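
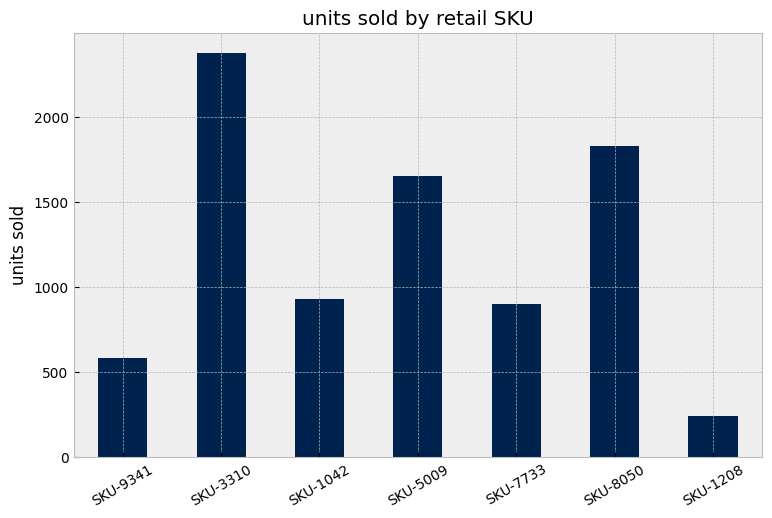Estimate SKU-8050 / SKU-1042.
≈ 1.8×

SKU-8050 ≈ 1800, SKU-1042 ≈ 1000; 1800/1000 ≈ 1.8.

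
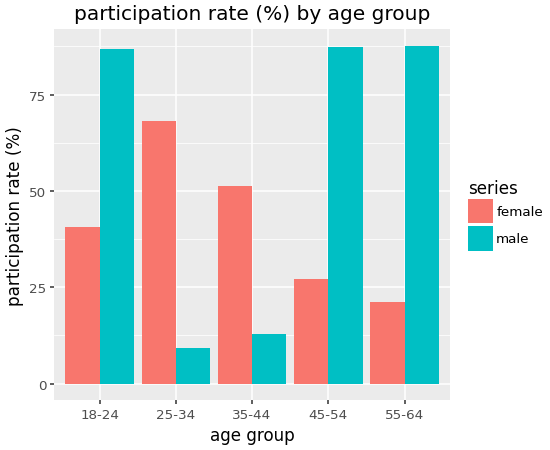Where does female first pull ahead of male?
25-34

18-24: female ≈ 40 vs male ≈ 90 (not yet); 25-34: female ≈ 70 vs male ≈ 10 (first crossover).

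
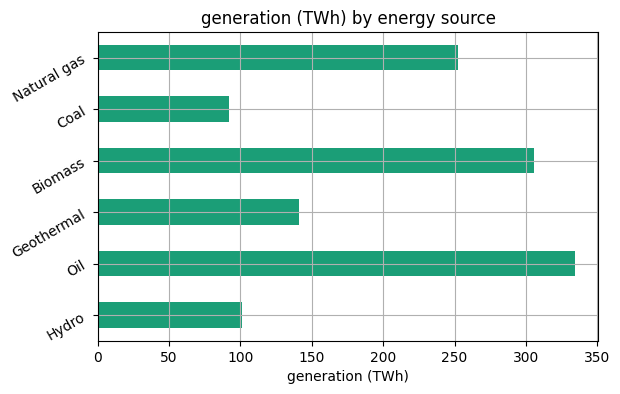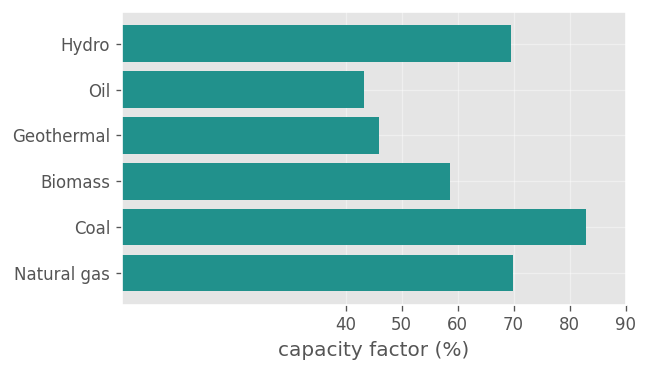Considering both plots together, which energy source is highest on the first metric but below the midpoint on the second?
Chart 2 median capacity factor (%) ≈ 60; below-median energy sources: Oil, Geothermal, Biomass. Among those, Oil has the highest generation (TWh) (≈ 350).

Oil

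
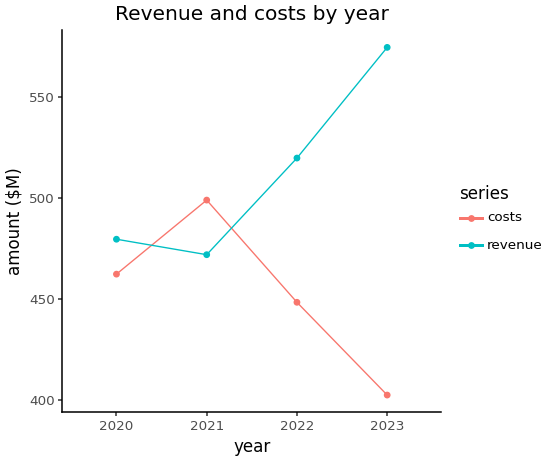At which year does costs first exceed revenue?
2021

2020: costs ≈ 460 vs revenue ≈ 480 (not yet); 2021: costs ≈ 500 vs revenue ≈ 480 (first crossover).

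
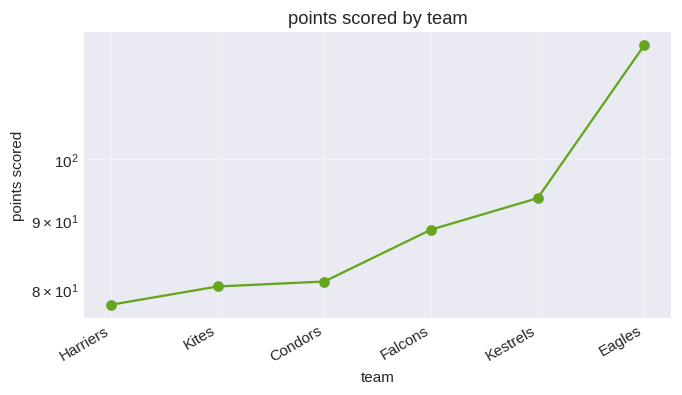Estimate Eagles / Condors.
Eagles ≈ 120, Condors ≈ 80; 120/80 ≈ 1.5.

≈ 1.5×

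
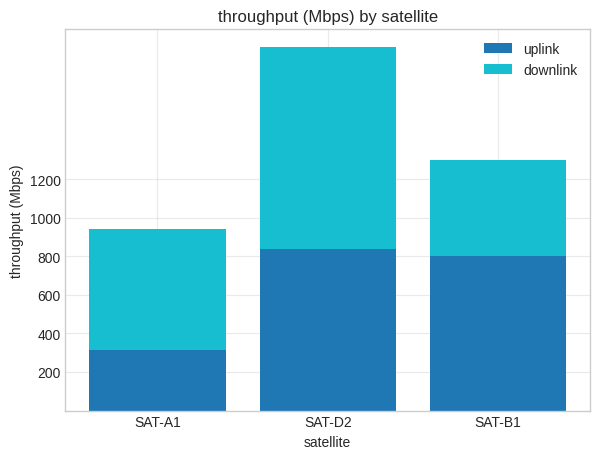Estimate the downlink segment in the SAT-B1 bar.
downlink top ≈ 1200, bottom ≈ 800; segment ≈ 400.

≈ 400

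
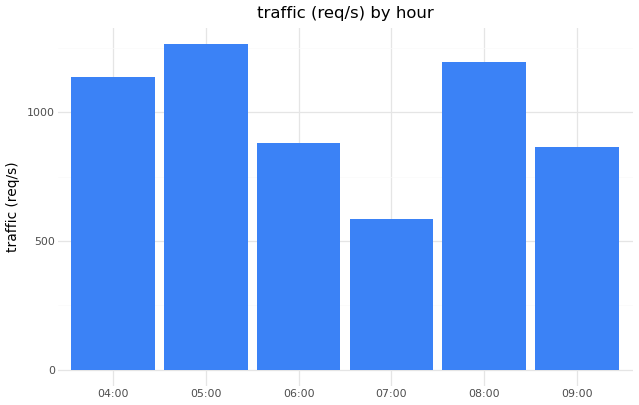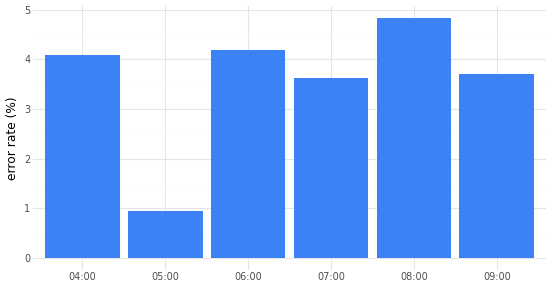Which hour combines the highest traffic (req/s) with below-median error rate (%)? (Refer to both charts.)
05:00

Chart 2 median error rate (%) ≈ 4; below-median hours: 05:00, 07:00, 09:00. Among those, 05:00 has the highest traffic (req/s) (≈ 1200).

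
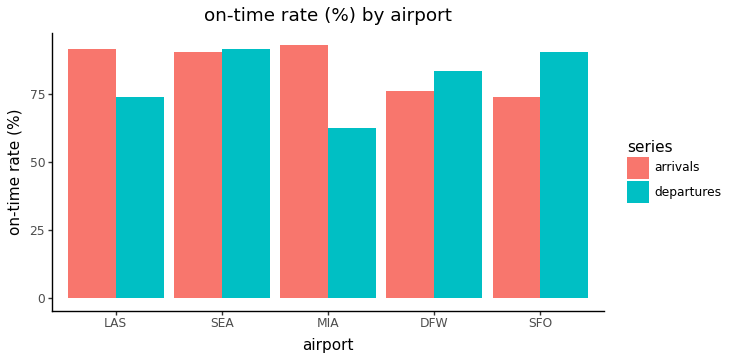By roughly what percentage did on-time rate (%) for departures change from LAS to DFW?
LAS ≈ 70, DFW ≈ 80; (80 − 70) / 70 ≈ +14.3%.

≈ +14.3%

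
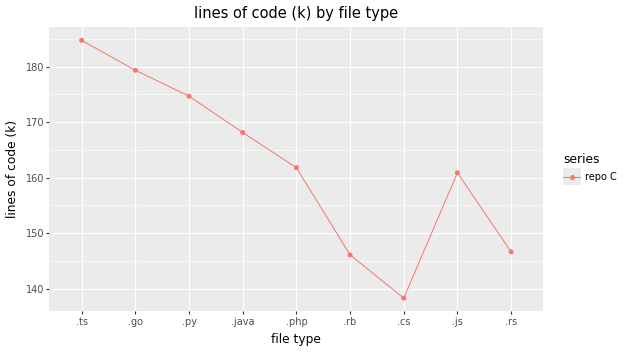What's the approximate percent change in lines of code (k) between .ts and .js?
.ts ≈ 185, .js ≈ 160; (160 − 185) / 185 ≈ -13.5%.

≈ -13.5%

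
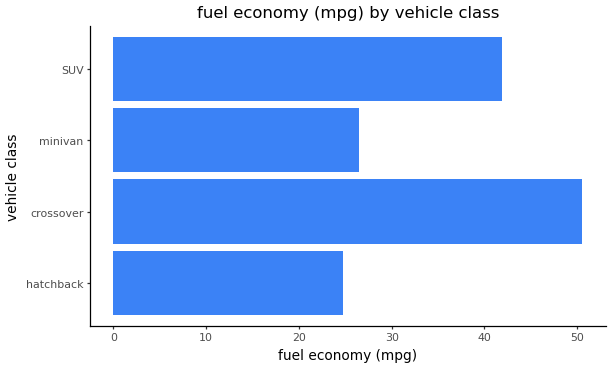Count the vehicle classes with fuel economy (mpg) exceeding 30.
2

Above 30: crossover, SUV.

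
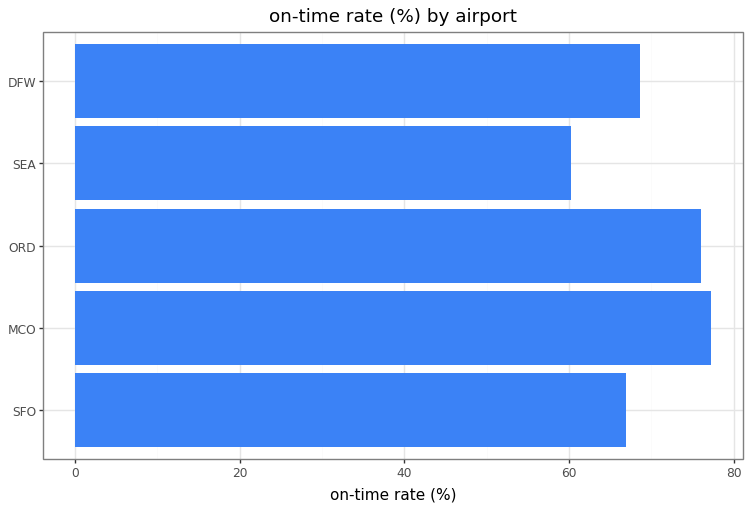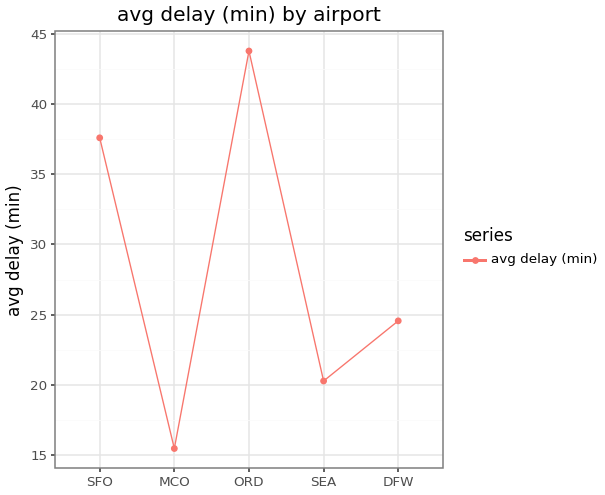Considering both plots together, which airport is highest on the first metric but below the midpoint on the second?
Chart 2 median avg delay (min) ≈ 25; below-median airports: MCO, SEA. Among those, MCO has the highest on-time rate (%) (≈ 80).

MCO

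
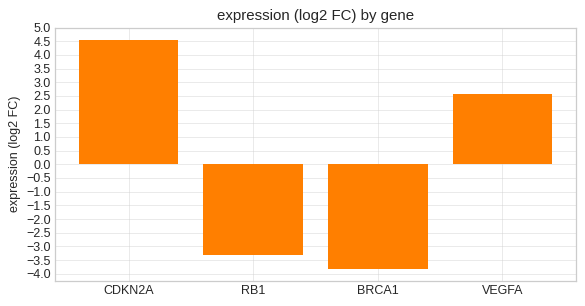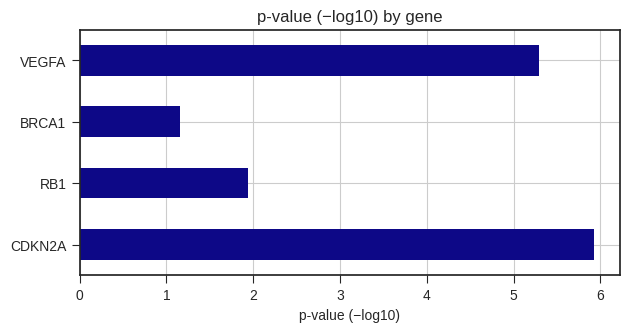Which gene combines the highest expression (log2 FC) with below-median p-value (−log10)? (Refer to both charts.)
Chart 2 median p-value (−log10) ≈ 4; below-median genes: RB1, BRCA1. Among those, RB1 has the highest expression (log2 FC) (≈ -3.5).

RB1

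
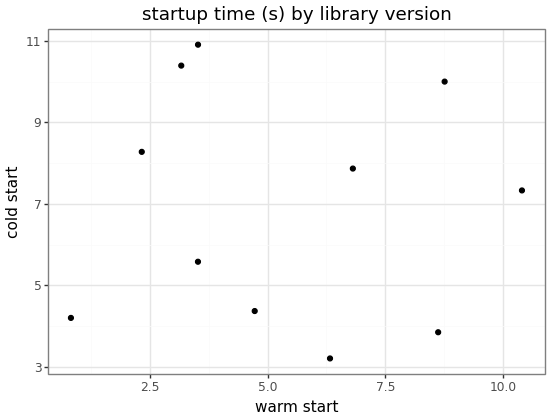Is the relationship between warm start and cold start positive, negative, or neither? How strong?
no clear correlation

Points are roughly uncorrelated; weak (|r| ≈ 0.0).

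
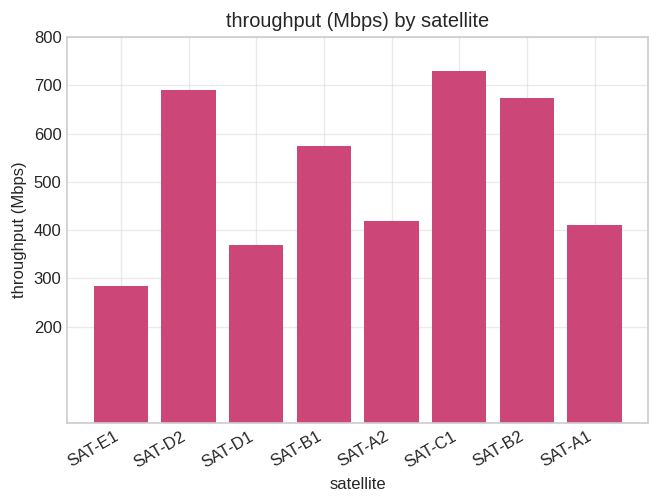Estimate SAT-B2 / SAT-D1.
SAT-B2 ≈ 700, SAT-D1 ≈ 400; 700/400 ≈ 1.75.

≈ 1.75×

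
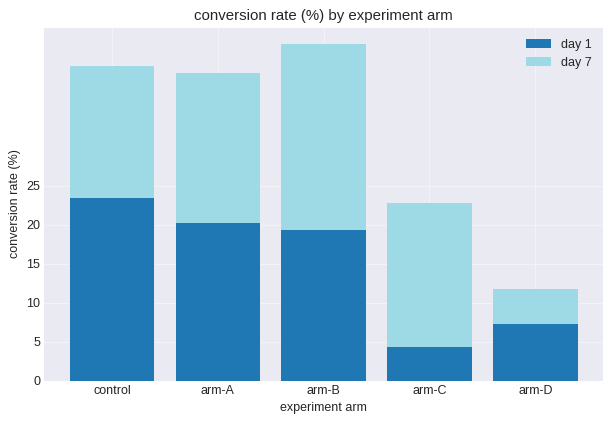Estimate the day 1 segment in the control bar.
day 1 top ≈ 25, bottom ≈ 0; segment ≈ 25.

≈ 25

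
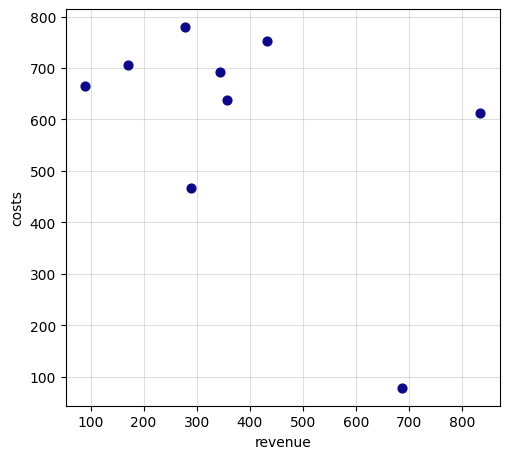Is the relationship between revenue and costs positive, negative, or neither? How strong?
negative, moderate

Points are negatively correlated; moderate (|r| ≈ 0.5).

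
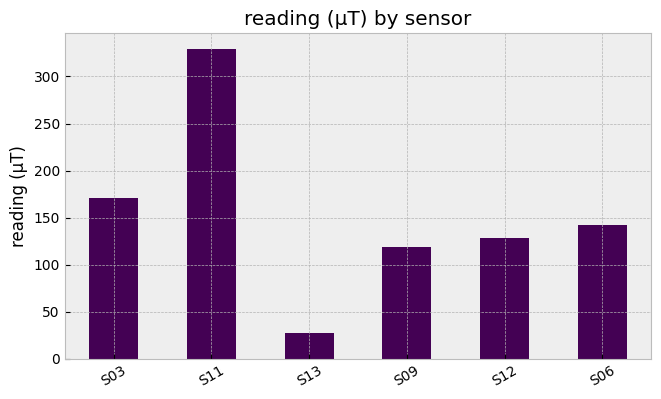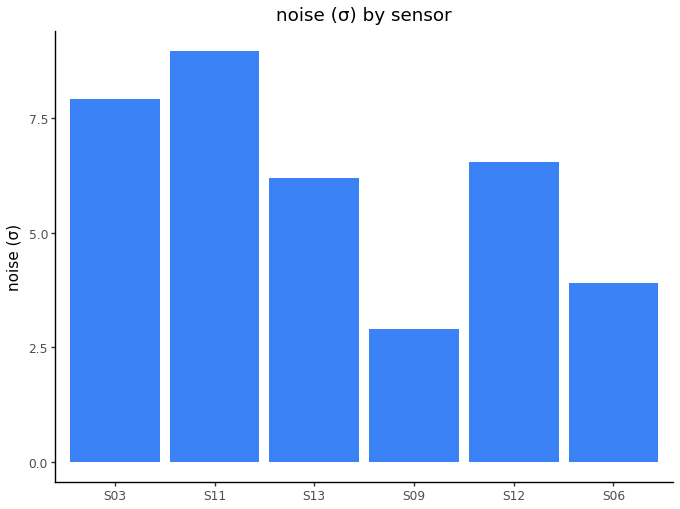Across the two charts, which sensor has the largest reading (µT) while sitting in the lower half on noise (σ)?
Chart 2 median noise (σ) ≈ 6; below-median sensors: S13, S09, S06. Among those, S06 has the highest reading (µT) (≈ 150).

S06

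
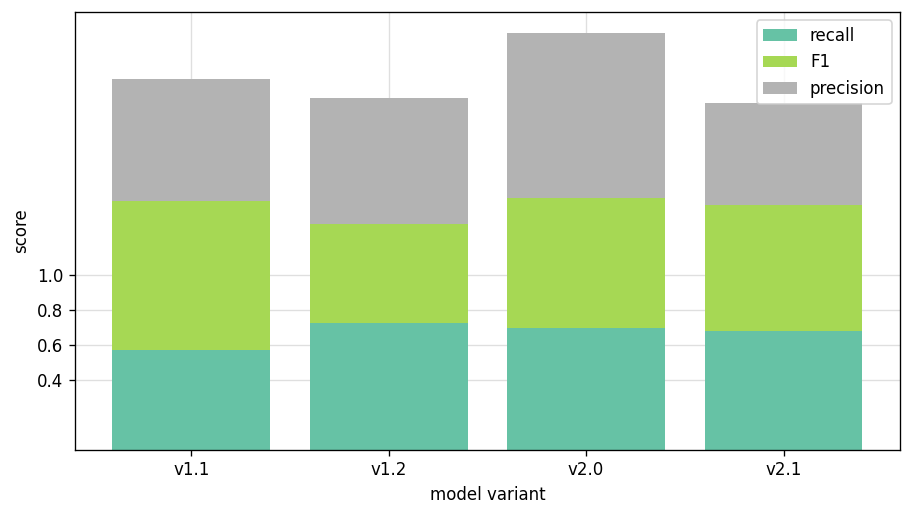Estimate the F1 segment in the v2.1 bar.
≈ 0.8

F1 top ≈ 1.4, bottom ≈ 0.6; segment ≈ 0.8.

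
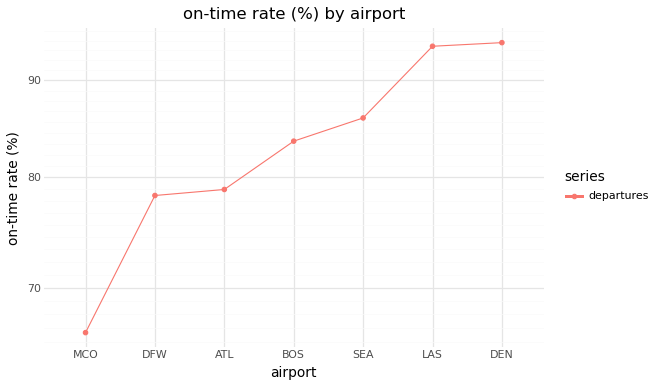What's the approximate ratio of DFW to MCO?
DFW ≈ 80, MCO ≈ 65; 80/65 ≈ 1.23.

≈ 1.23×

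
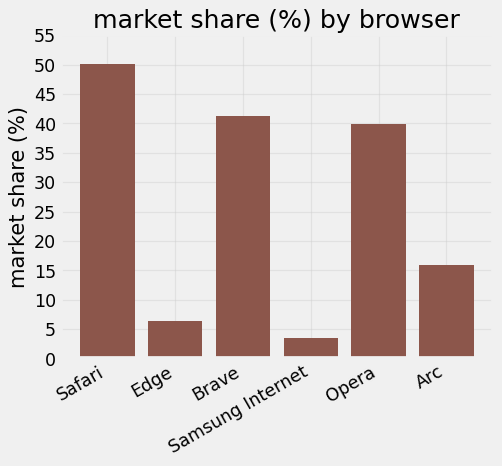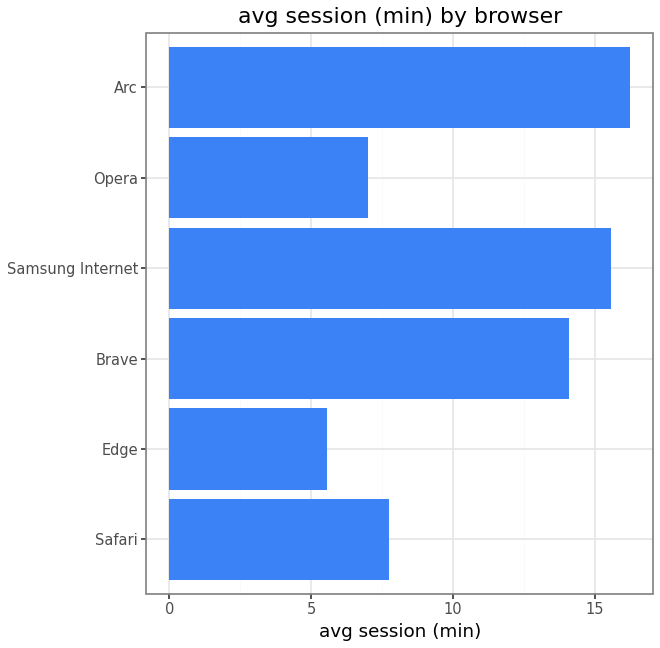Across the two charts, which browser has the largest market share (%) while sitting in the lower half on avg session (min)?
Safari

Chart 2 median avg session (min) ≈ 10; below-median browsers: Safari, Edge, Opera. Among those, Safari has the highest market share (%) (≈ 50).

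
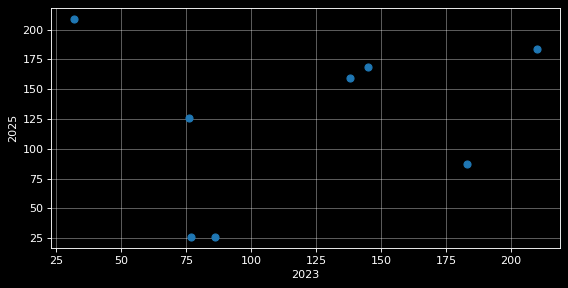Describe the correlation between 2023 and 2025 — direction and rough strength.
Points are roughly uncorrelated; weak (|r| ≈ 0.2).

no clear correlation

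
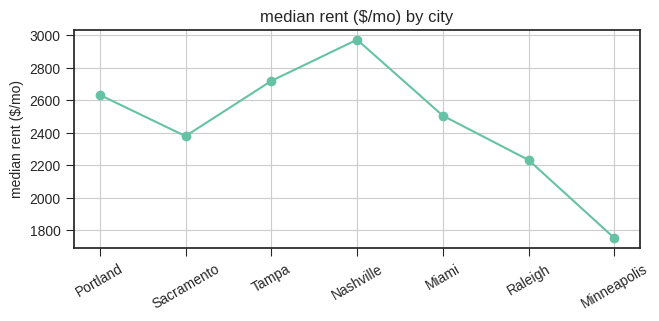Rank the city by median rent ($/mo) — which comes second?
Top 3: Nashville ≈ 3000, Tampa ≈ 2800, Portland ≈ 2600.

Tampa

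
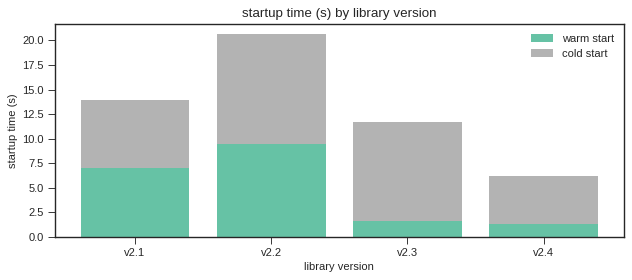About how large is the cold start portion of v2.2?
cold start top ≈ 20, bottom ≈ 10; segment ≈ 10.

≈ 10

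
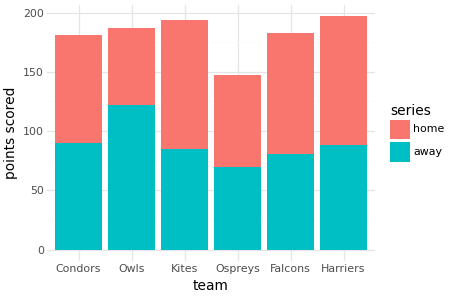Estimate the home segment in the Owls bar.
home top ≈ 180, bottom ≈ 120; segment ≈ 60.

≈ 60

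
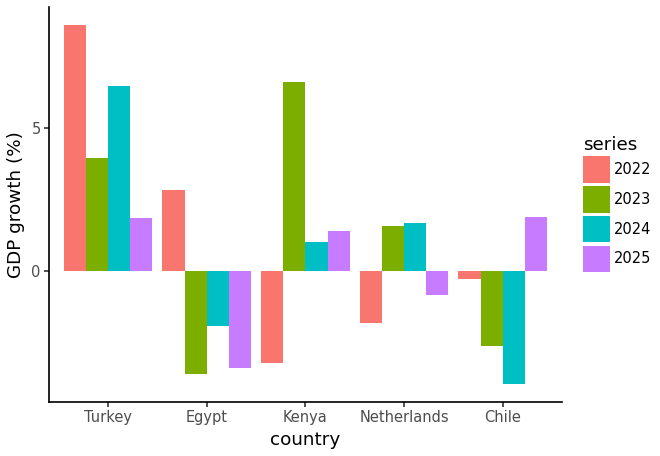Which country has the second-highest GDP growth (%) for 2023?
Top 3 for 2023: Kenya ≈ 6, Turkey ≈ 4, Netherlands ≈ 2.

Turkey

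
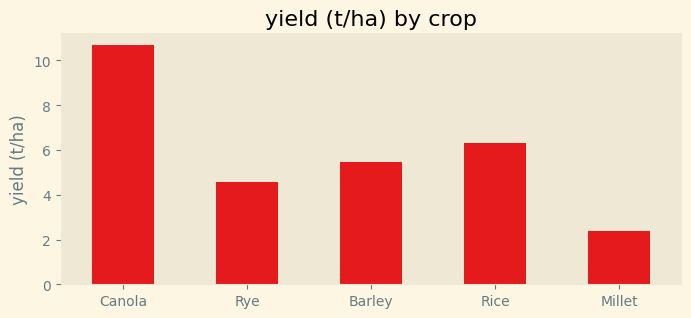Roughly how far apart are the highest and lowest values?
≈ 9

Max Canola ≈ 11, min Millet ≈ 2; range ≈ 9.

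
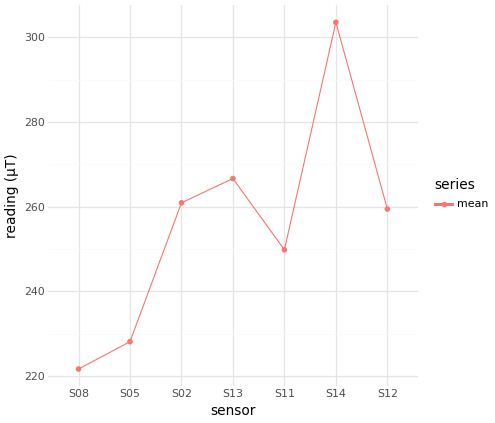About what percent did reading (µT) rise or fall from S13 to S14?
S13 ≈ 270, S14 ≈ 300; (300 − 270) / 270 ≈ +11.1%.

≈ +11.1%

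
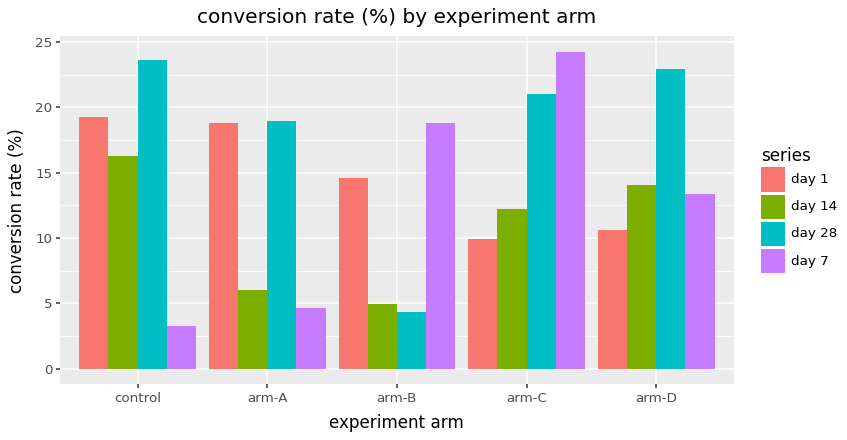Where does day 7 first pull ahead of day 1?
arm-A: day 7 ≈ 5 vs day 1 ≈ 20 (not yet); arm-B: day 7 ≈ 20 vs day 1 ≈ 15 (first crossover).

arm-B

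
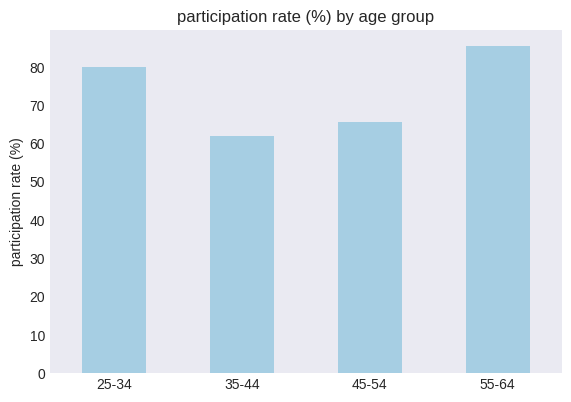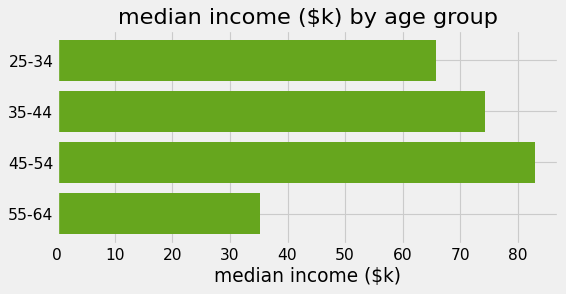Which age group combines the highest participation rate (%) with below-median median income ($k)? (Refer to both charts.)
55-64

Chart 2 median median income ($k) ≈ 70; below-median age groups: 25-34, 55-64. Among those, 55-64 has the highest participation rate (%) (≈ 90).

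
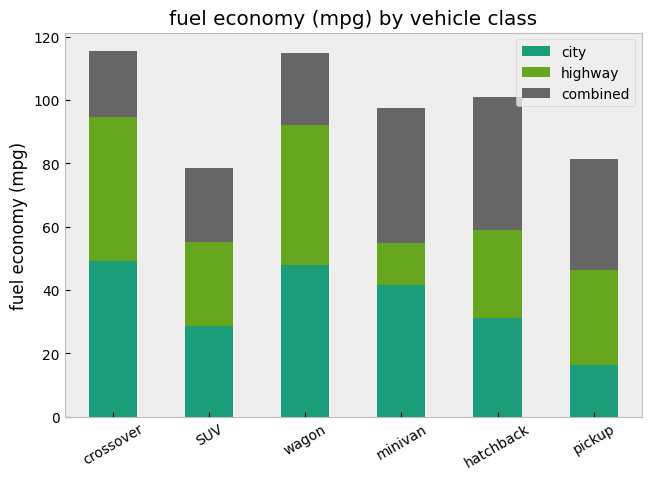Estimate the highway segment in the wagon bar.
highway top ≈ 90, bottom ≈ 50; segment ≈ 40.

≈ 40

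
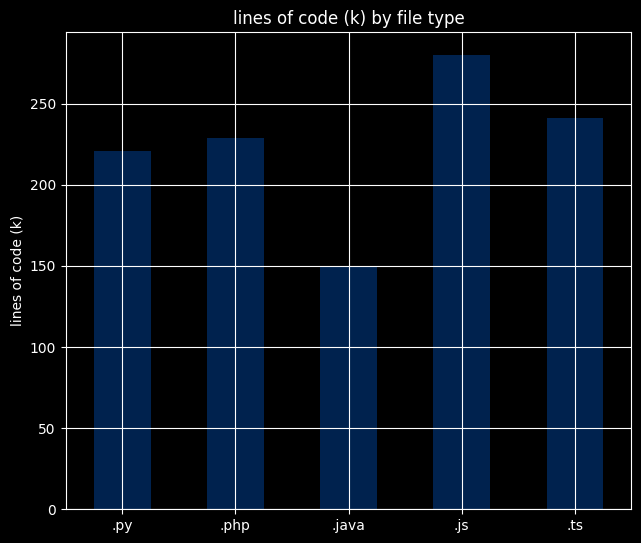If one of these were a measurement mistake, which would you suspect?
.java

.java ≈ 150; the rest sit between ≈ 225 and ≈ 275.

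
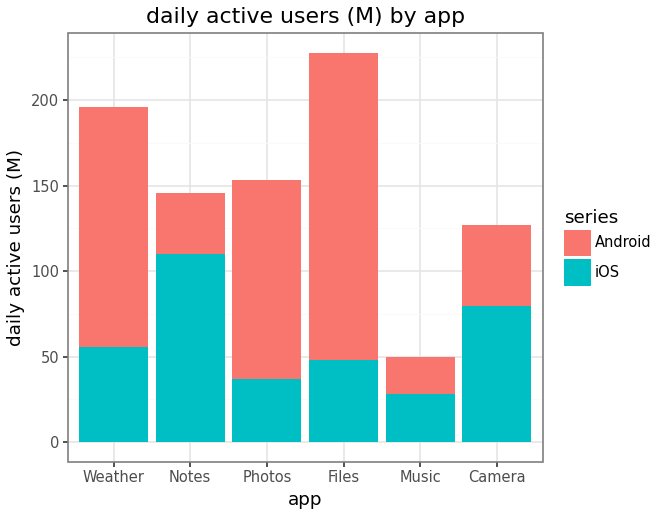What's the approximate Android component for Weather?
Android top ≈ 200, bottom ≈ 60; segment ≈ 140.

≈ 140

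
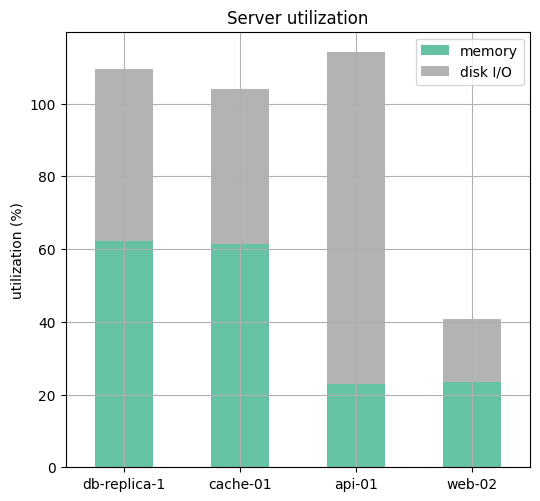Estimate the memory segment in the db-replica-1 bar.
≈ 60

memory top ≈ 60, bottom ≈ 0; segment ≈ 60.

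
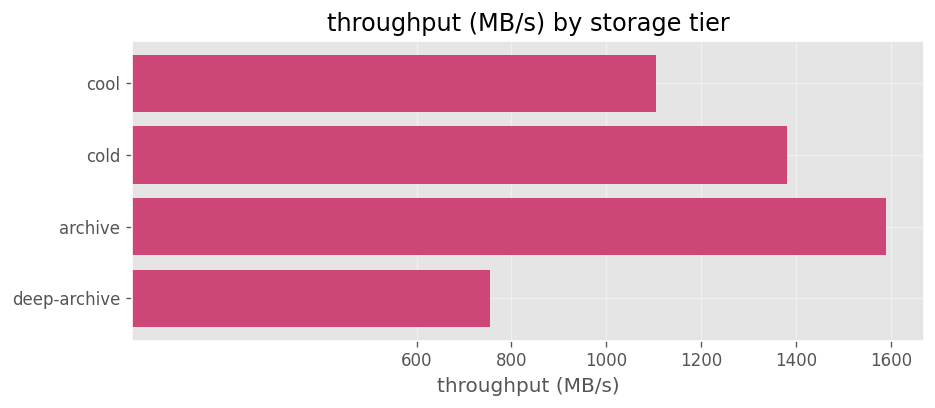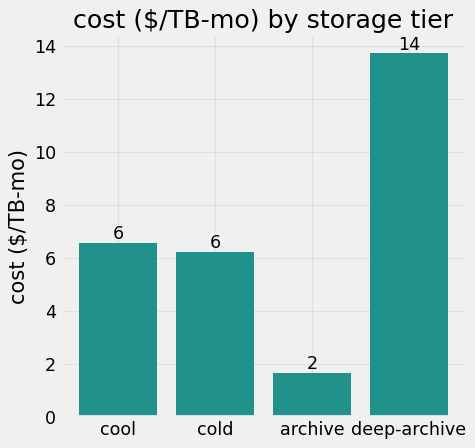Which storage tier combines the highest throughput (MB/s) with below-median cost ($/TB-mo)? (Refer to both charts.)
archive

Chart 2 median cost ($/TB-mo) ≈ 6; below-median storage tiers: cold, archive. Among those, archive has the highest throughput (MB/s) (≈ 1600).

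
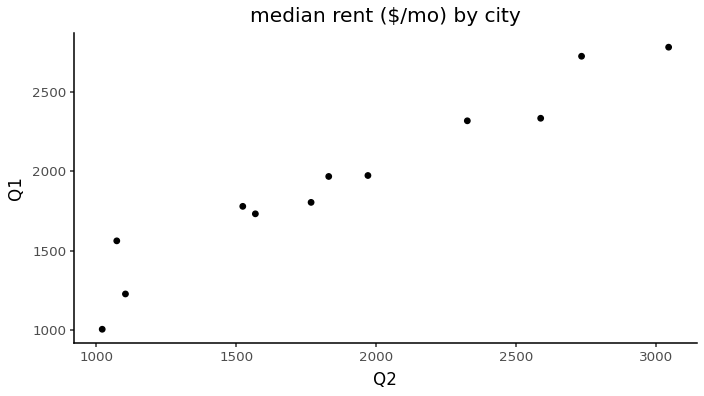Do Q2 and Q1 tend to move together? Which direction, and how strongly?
Points are positively correlated; strong (|r| ≈ 1.0).

positive, strong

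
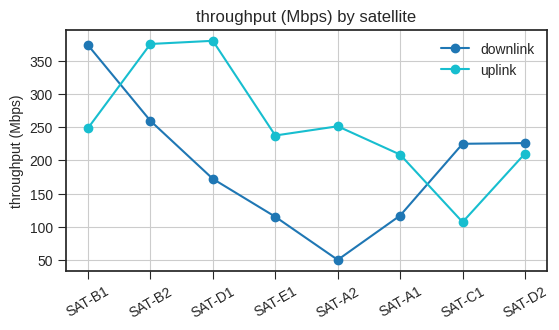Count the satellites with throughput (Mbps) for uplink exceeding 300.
2

Above 300: SAT-B2, SAT-D1.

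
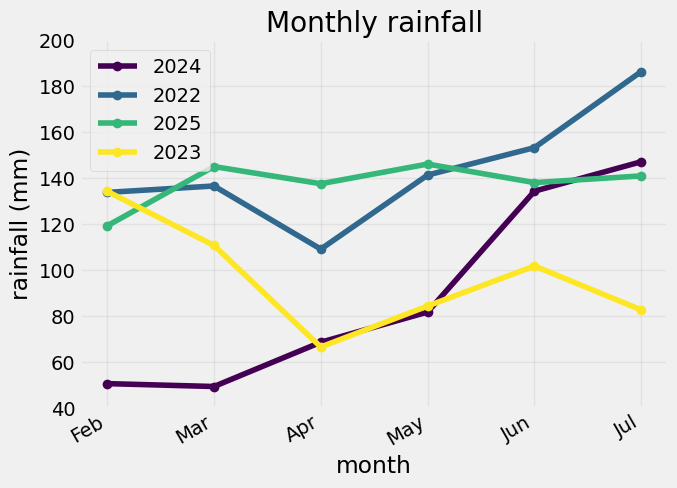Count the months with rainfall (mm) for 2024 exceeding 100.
Above 100: Jun, Jul.

2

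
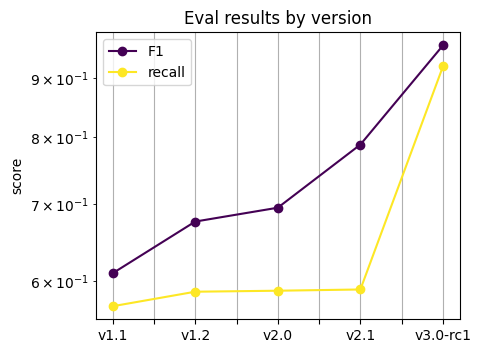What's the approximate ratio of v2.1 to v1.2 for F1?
≈ 1.14×

v2.1 ≈ 0.80, v1.2 ≈ 0.70; 0.80/0.70 ≈ 1.14.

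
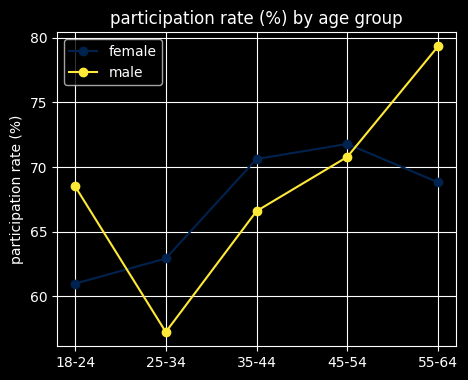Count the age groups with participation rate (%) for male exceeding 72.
Above 72: 55-64.

1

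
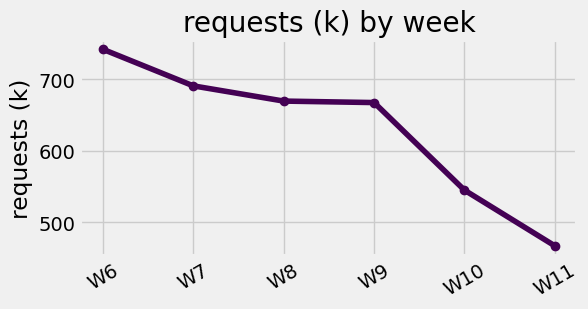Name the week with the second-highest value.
Top 3: W6 ≈ 750, W7 ≈ 700, W8 ≈ 675.

W7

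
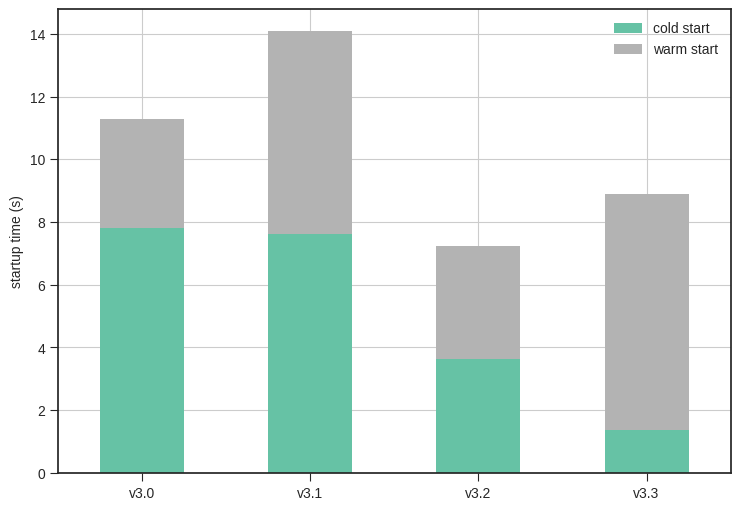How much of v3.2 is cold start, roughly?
cold start top ≈ 4, bottom ≈ 0; segment ≈ 4.

≈ 4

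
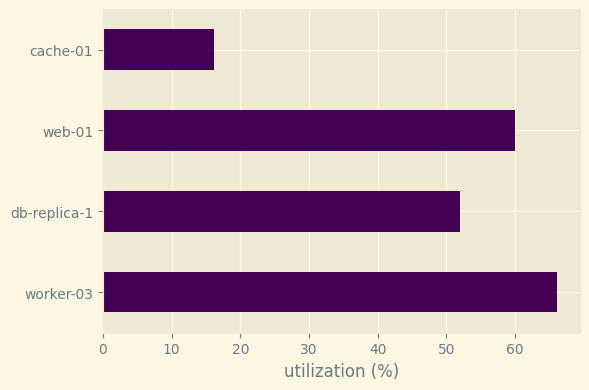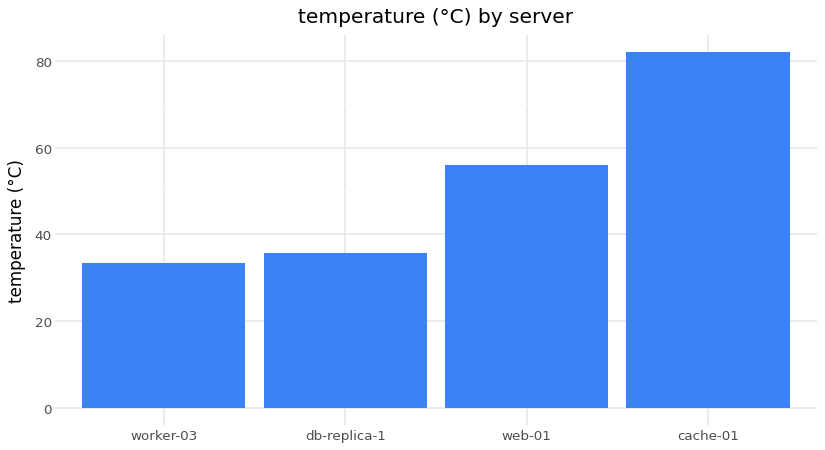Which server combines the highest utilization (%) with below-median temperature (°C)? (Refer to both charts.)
worker-03

Chart 2 median temperature (°C) ≈ 50; below-median servers: worker-03, db-replica-1. Among those, worker-03 has the highest utilization (%) (≈ 70).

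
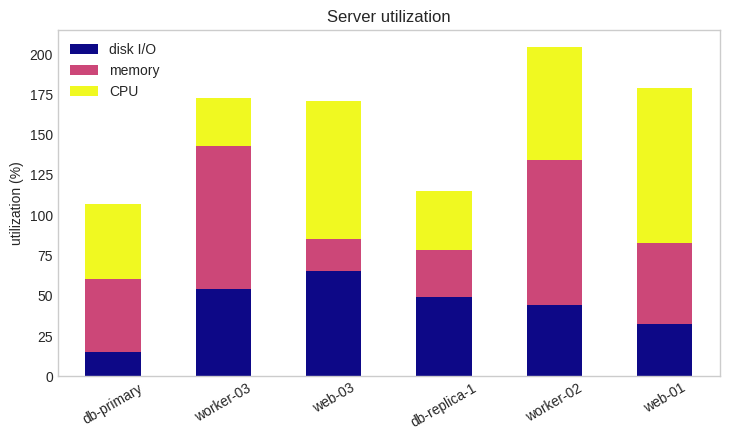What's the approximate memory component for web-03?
≈ 20

memory top ≈ 80, bottom ≈ 60; segment ≈ 20.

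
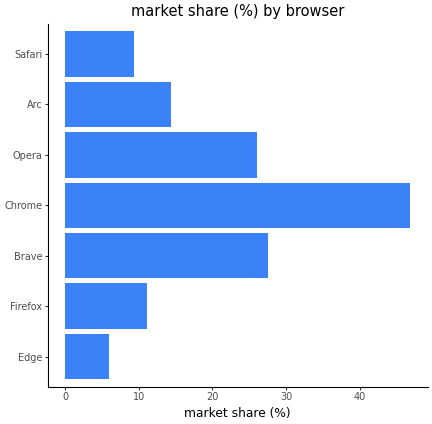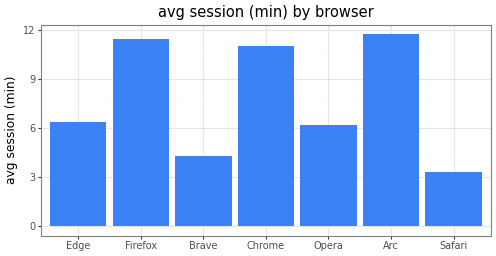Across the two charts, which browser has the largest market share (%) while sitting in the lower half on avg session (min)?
Chart 2 median avg session (min) ≈ 6; below-median browsers: Brave, Opera, Safari. Among those, Brave has the highest market share (%) (≈ 30).

Brave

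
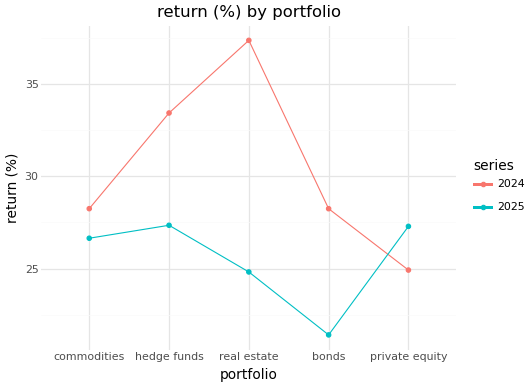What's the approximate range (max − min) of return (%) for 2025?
Max hedge funds ≈ 28, min bonds ≈ 22; range ≈ 6.

≈ 6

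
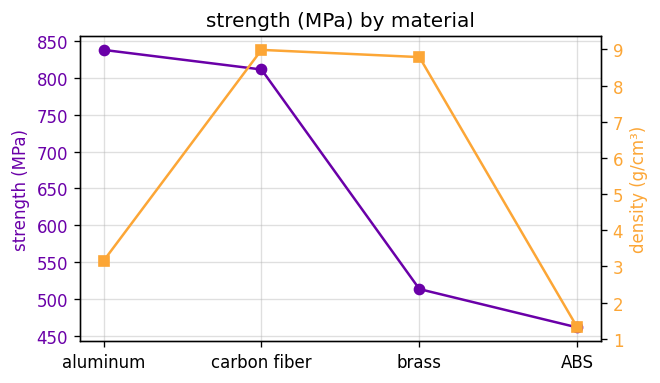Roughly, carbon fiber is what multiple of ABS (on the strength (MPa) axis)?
carbon fiber ≈ 800, ABS ≈ 450; 800/450 ≈ 1.78.

≈ 1.78×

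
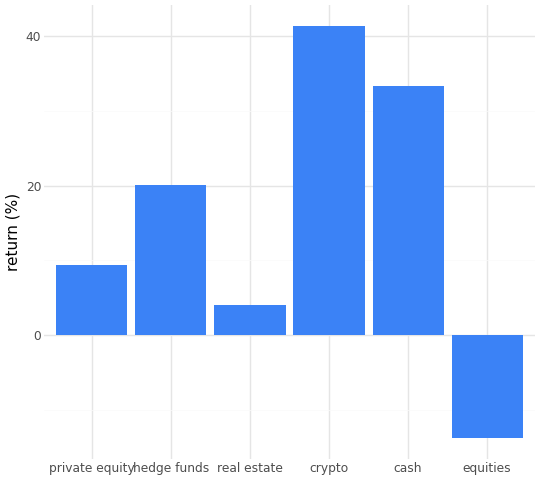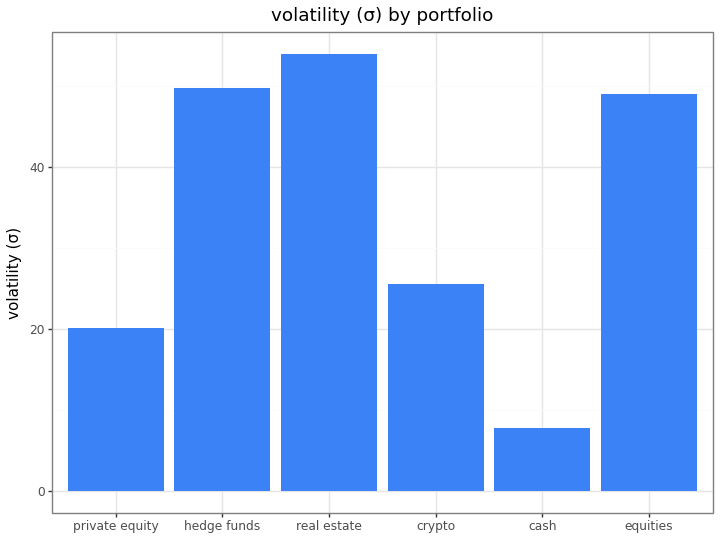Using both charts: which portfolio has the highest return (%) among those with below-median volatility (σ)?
Chart 2 median volatility (σ) ≈ 35; below-median portfolios: private equity, crypto, cash. Among those, crypto has the highest return (%) (≈ 40).

crypto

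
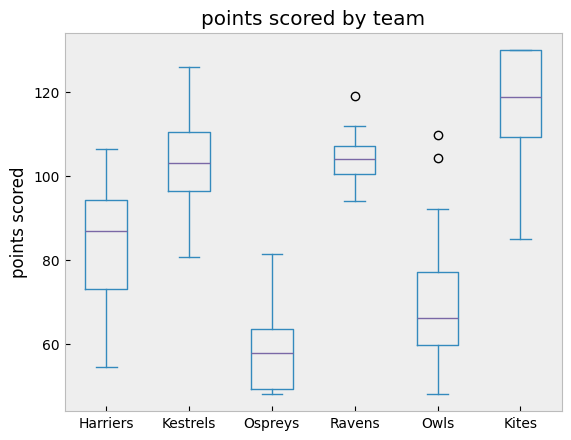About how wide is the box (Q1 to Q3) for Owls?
Q3 ≈ 75, Q1 ≈ 60; IQR ≈ 15.

≈ 15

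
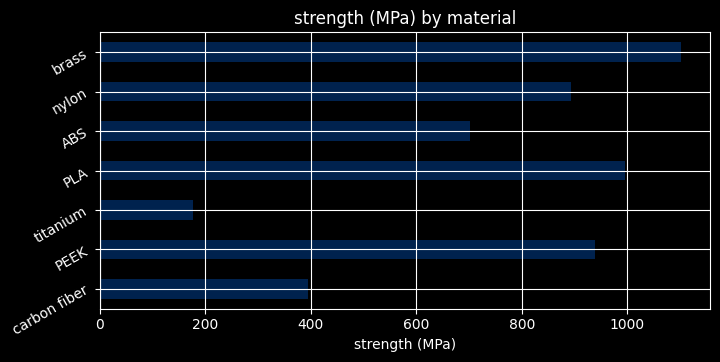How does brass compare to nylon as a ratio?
brass ≈ 1100, nylon ≈ 900; 1100/900 ≈ 1.22.

≈ 1.22×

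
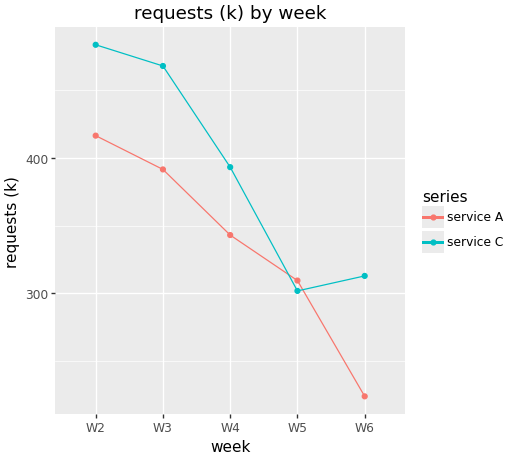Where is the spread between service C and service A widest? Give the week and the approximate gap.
W6, ≈ 100 k

W6: service C ≈ 325, service A ≈ 225 → gap ≈ 100. Next-largest (W3) is only ≈ 75.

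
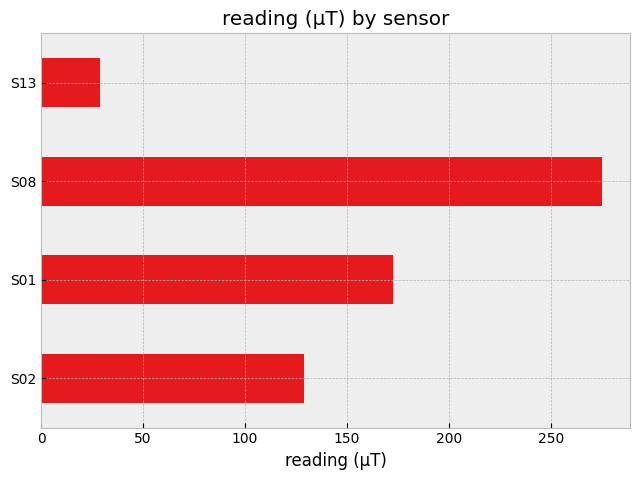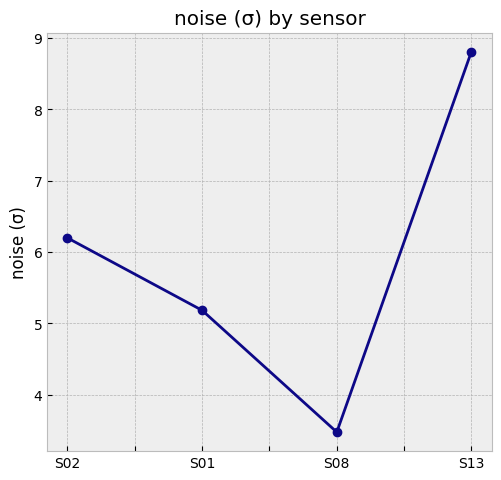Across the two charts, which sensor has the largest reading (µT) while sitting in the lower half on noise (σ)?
S08

Chart 2 median noise (σ) ≈ 6; below-median sensors: S01, S08. Among those, S08 has the highest reading (µT) (≈ 300).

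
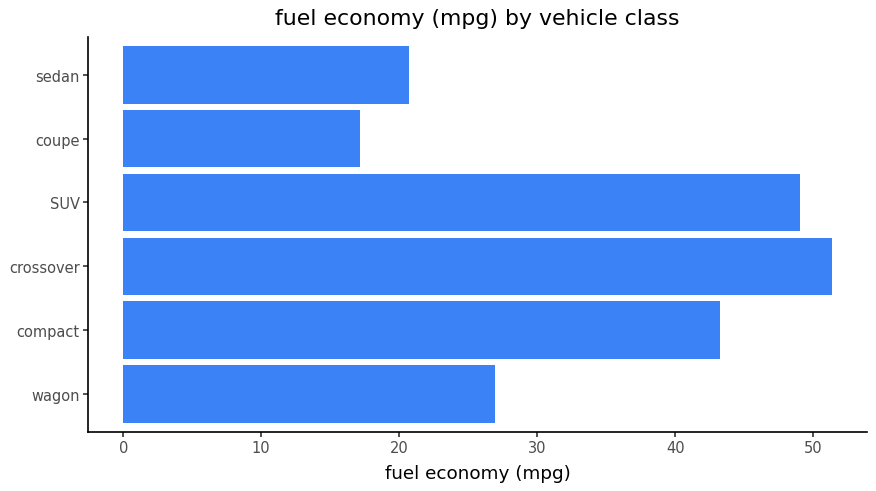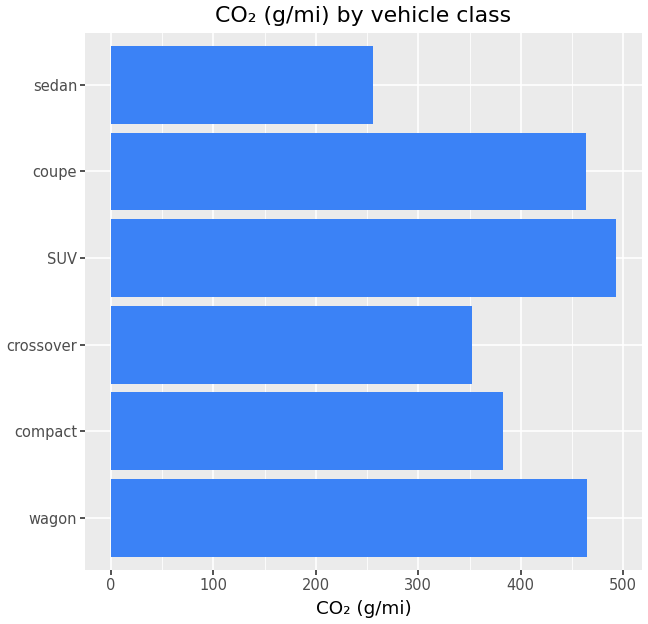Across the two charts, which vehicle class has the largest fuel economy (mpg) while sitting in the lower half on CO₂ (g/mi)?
Chart 2 median CO₂ (g/mi) ≈ 400; below-median vehicle classes: compact, crossover, sedan. Among those, crossover has the highest fuel economy (mpg) (≈ 50).

crossover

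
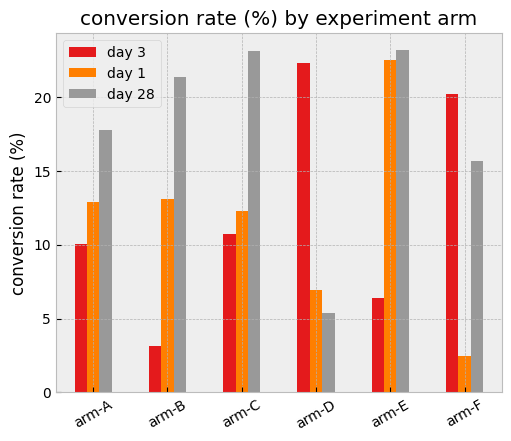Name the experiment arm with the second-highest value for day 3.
Top 3 for day 3: arm-D ≈ 22, arm-F ≈ 20, arm-C ≈ 10.

arm-F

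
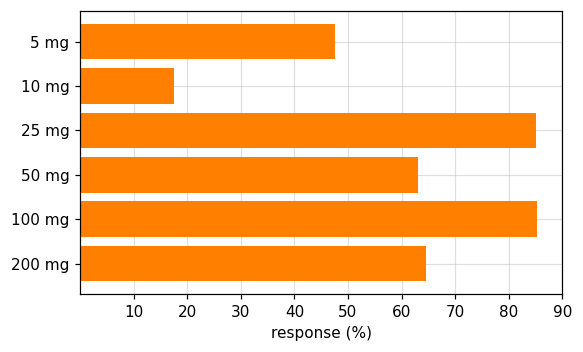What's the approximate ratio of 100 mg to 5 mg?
≈ 1.8×

100 mg ≈ 90, 5 mg ≈ 50; 90/50 ≈ 1.8.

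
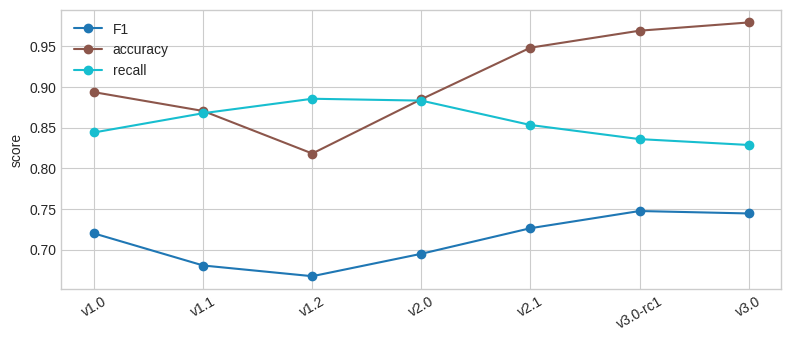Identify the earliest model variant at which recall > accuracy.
v1.2

v1.1: recall ≈ 0.85 vs accuracy ≈ 0.85 (not yet); v1.2: recall ≈ 0.90 vs accuracy ≈ 0.80 (first crossover).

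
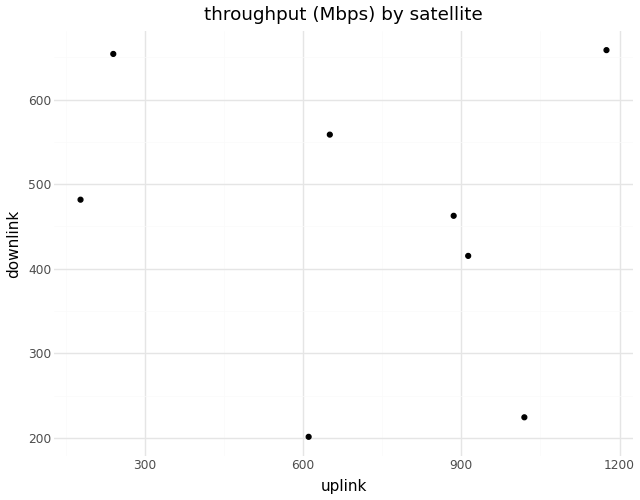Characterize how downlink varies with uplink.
Points are roughly uncorrelated; weak (|r| ≈ 0.2).

no clear correlation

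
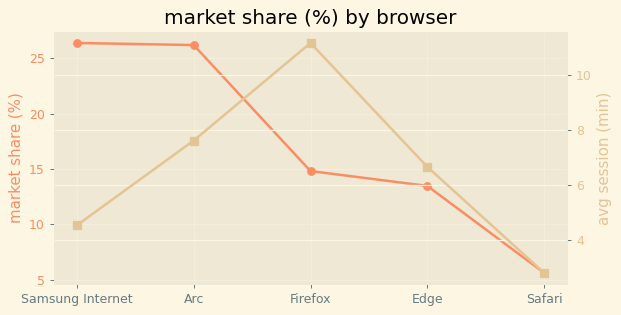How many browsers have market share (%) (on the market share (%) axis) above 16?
Above 16: Samsung Internet, Arc.

2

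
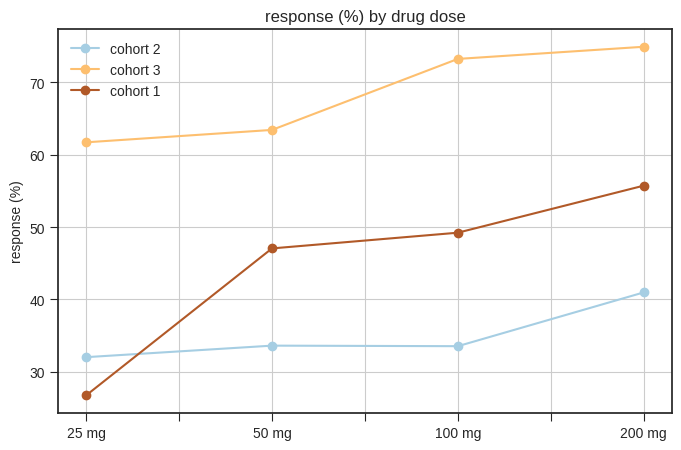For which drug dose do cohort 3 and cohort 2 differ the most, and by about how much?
100 mg, ≈ 40 %

100 mg: cohort 3 ≈ 75, cohort 2 ≈ 35 → gap ≈ 40. Next-largest (200 mg) is only ≈ 35.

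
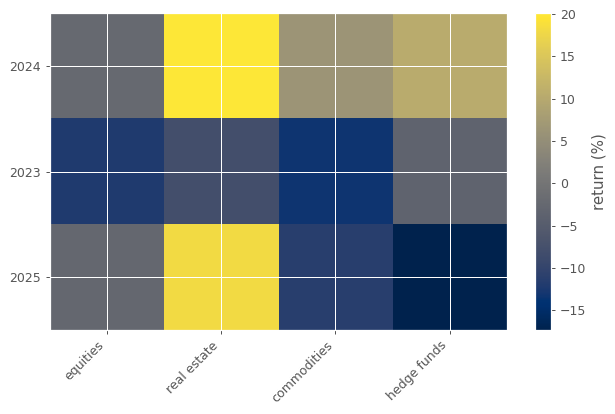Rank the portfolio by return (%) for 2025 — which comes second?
Top 3 for 2025: real estate ≈ 20, equities ≈ -5, commodities ≈ -10.

equities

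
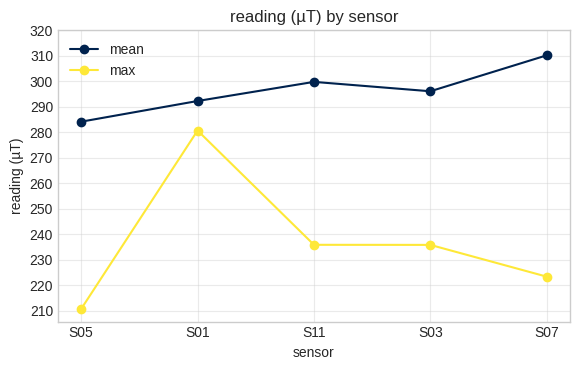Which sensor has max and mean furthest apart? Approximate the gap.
S07, ≈ 90 µT

S07: max ≈ 220, mean ≈ 310 → gap ≈ 90. Next-largest (S05) is only ≈ 70.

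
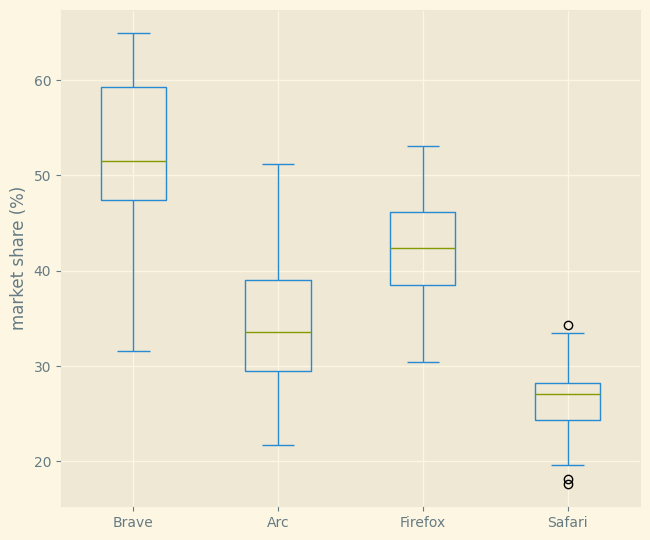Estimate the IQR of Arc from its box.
≈ 10

Q3 ≈ 40, Q1 ≈ 30; IQR ≈ 10.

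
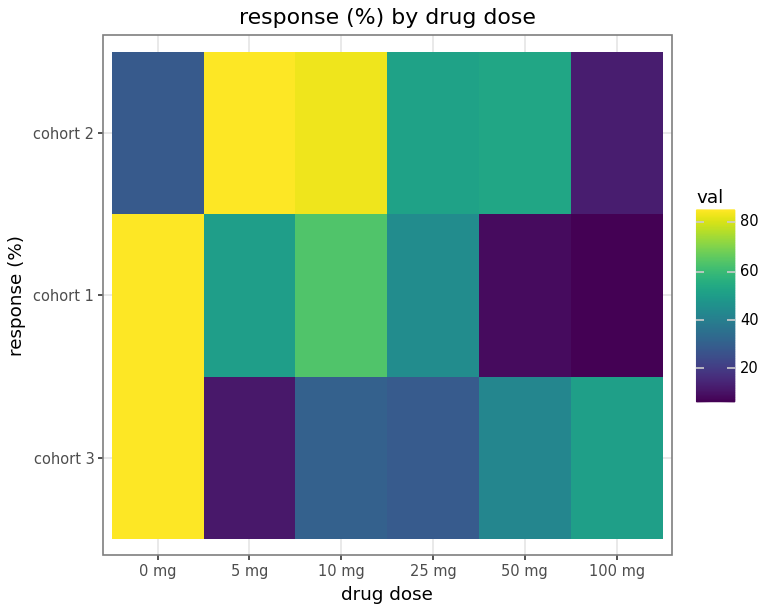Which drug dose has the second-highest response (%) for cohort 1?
10 mg

Top 3 for cohort 1: 0 mg ≈ 90, 10 mg ≈ 60, 5 mg ≈ 50.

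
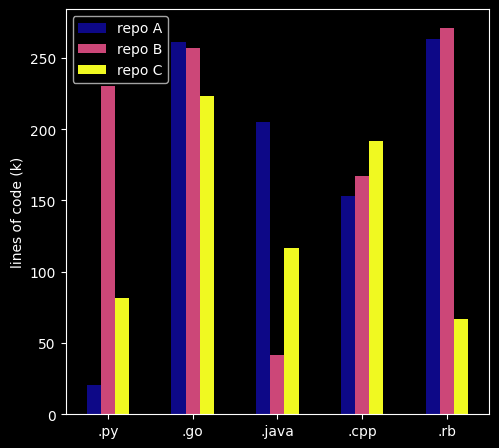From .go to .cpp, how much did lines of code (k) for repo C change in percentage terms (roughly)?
≈ -11.1%

.go ≈ 225, .cpp ≈ 200; (200 − 225) / 225 ≈ -11.1%.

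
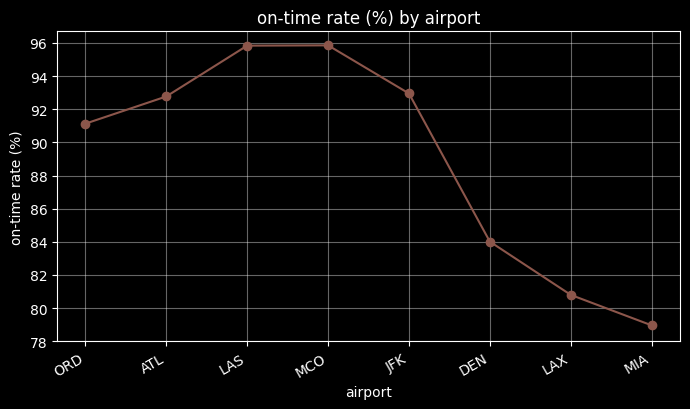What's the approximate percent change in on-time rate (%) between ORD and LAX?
≈ -13%

ORD ≈ 92, LAX ≈ 80; (80 − 92) / 92 ≈ -13%.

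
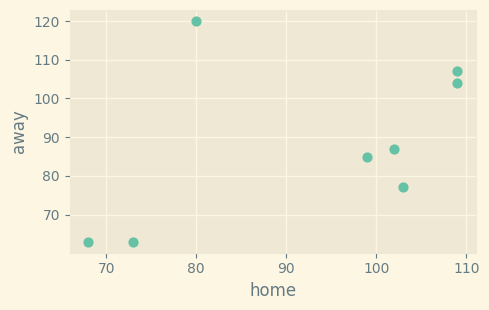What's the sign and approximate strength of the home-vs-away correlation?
positive, moderate

Points are positively correlated; moderate (|r| ≈ 0.5).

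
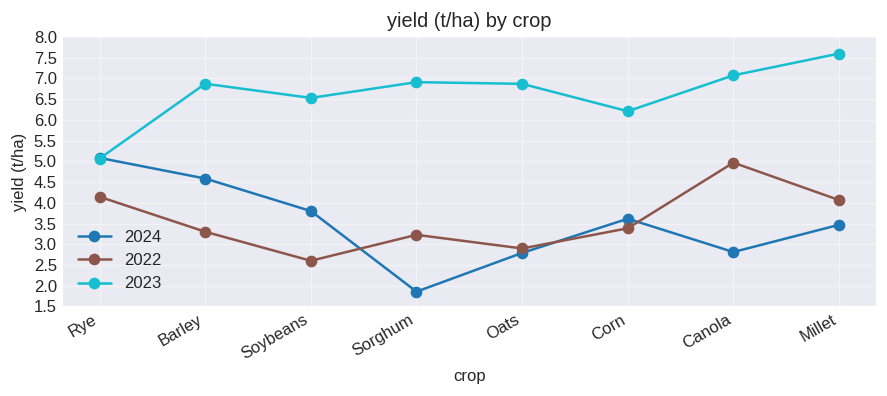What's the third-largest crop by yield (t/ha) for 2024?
Soybeans

Top 4 for 2024: Rye ≈ 5.0, Barley ≈ 4.5, Soybeans ≈ 4.0, Corn ≈ 3.5.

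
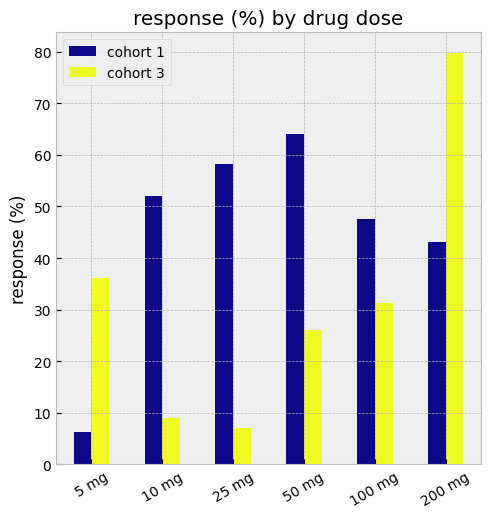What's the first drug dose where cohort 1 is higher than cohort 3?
5 mg: cohort 1 ≈ 10 vs cohort 3 ≈ 40 (not yet); 10 mg: cohort 1 ≈ 50 vs cohort 3 ≈ 10 (first crossover).

10 mg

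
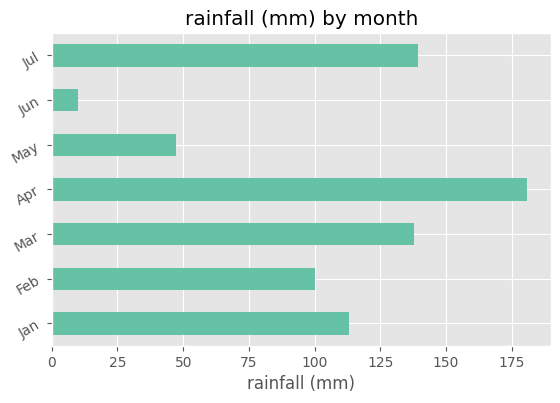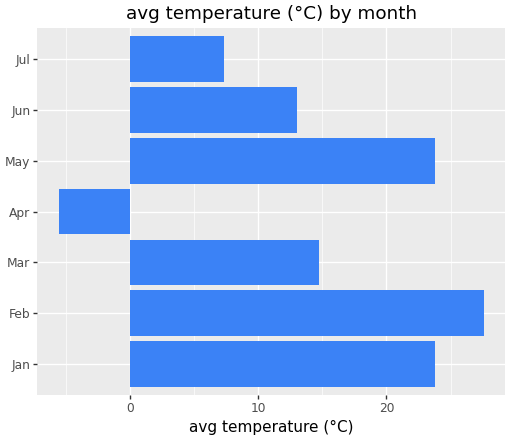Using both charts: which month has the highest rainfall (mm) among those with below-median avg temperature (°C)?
Apr

Chart 2 median avg temperature (°C) ≈ 15; below-median months: Apr, Jun, Jul. Among those, Apr has the highest rainfall (mm) (≈ 180).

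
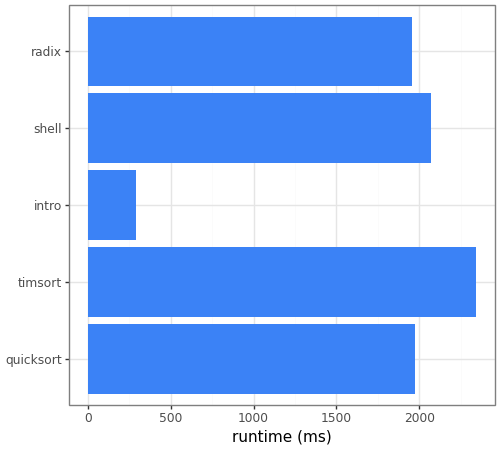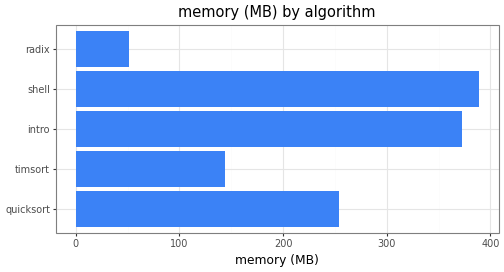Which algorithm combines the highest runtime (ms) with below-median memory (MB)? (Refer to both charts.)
timsort

Chart 2 median memory (MB) ≈ 250; below-median algorithms: timsort, radix. Among those, timsort has the highest runtime (ms) (≈ 2500).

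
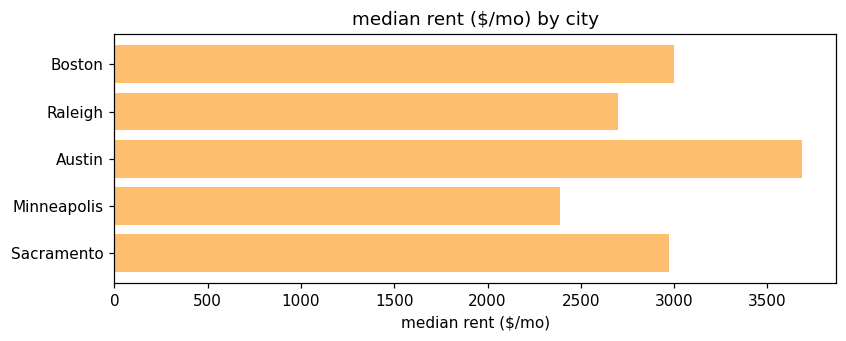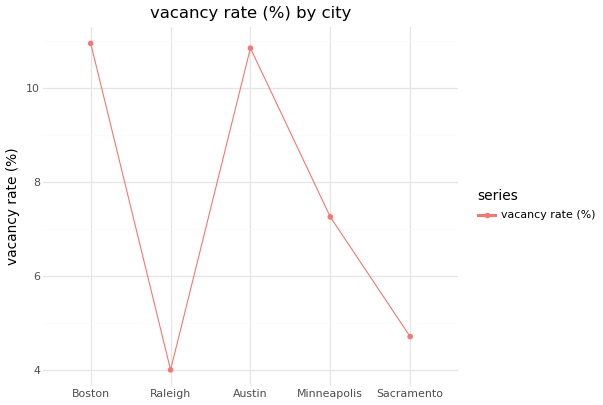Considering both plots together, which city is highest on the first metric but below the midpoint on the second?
Sacramento

Chart 2 median vacancy rate (%) ≈ 8; below-median cities: Raleigh, Sacramento. Among those, Sacramento has the highest median rent ($/mo) (≈ 3000).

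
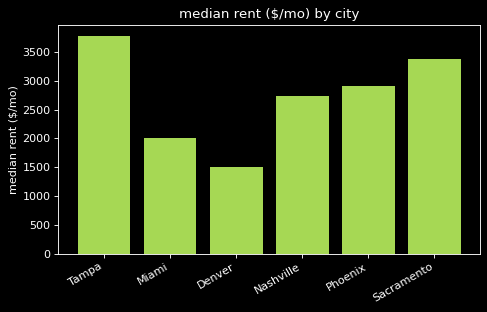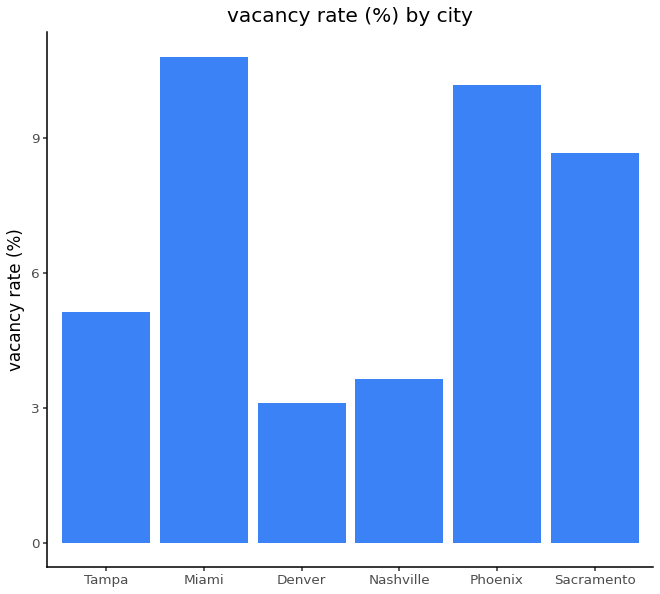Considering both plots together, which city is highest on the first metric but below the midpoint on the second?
Chart 2 median vacancy rate (%) ≈ 7; below-median cities: Tampa, Denver, Nashville. Among those, Tampa has the highest median rent ($/mo) (≈ 4000).

Tampa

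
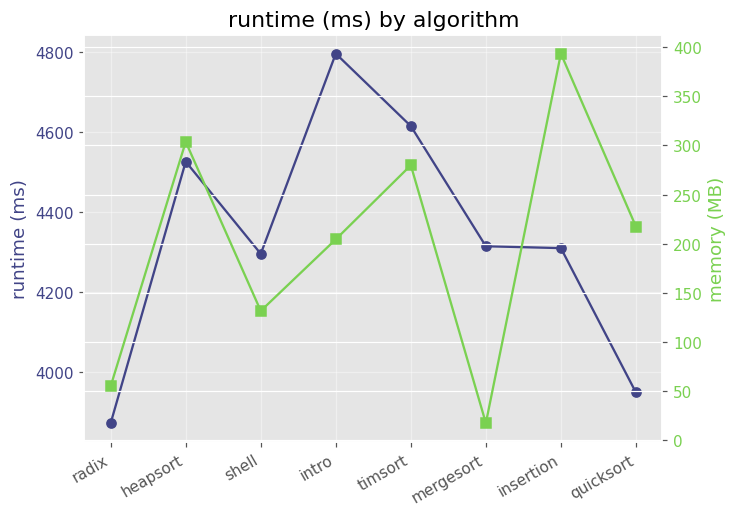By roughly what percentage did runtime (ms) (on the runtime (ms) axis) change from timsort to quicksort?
timsort ≈ 4600, quicksort ≈ 3900; (3900 − 4600) / 4600 ≈ -15.2%.

≈ -15.2%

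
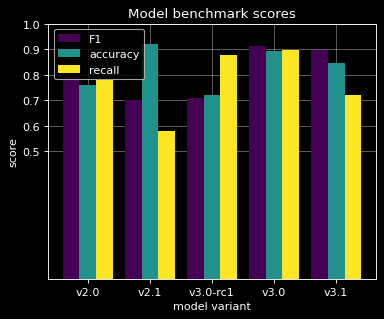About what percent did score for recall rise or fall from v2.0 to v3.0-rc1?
v2.0 ≈ 0.8, v3.0-rc1 ≈ 0.9; (0.9 − 0.8) / 0.8 ≈ +12.5%.

≈ +12.5%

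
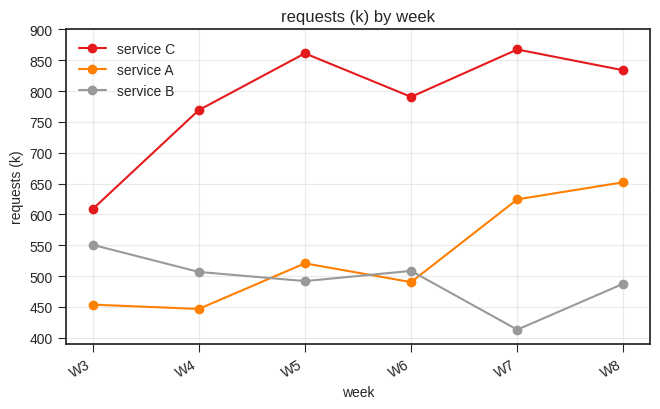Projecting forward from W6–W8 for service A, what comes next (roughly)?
Last three: 500, 600, 650 → slope ≈ 75/step → next ≈ 725.

≈ 725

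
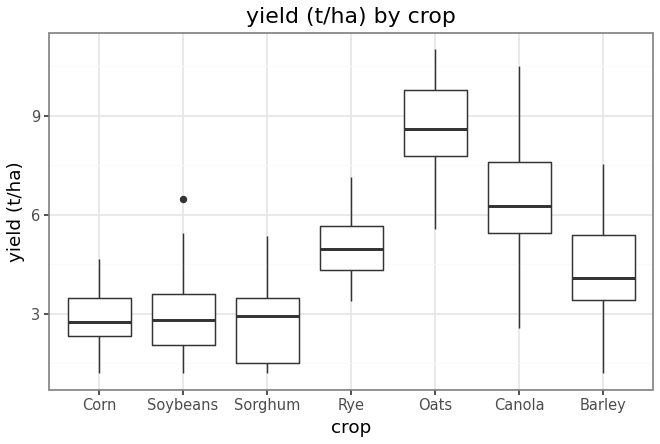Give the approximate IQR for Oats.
≈ 2

Q3 ≈ 10, Q1 ≈ 8; IQR ≈ 2.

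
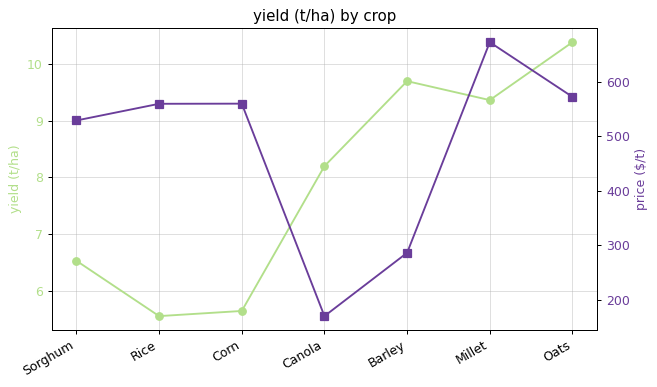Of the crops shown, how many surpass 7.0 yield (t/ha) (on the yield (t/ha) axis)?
Above 7.0: Canola, Barley, Millet, Oats.

4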